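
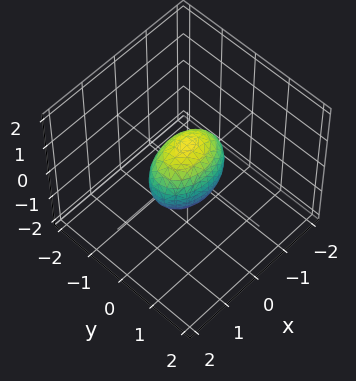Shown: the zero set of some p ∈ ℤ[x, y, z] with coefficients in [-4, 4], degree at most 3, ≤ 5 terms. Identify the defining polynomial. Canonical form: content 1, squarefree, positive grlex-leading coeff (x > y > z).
x^2 + 2*y^2 + z^2 - 1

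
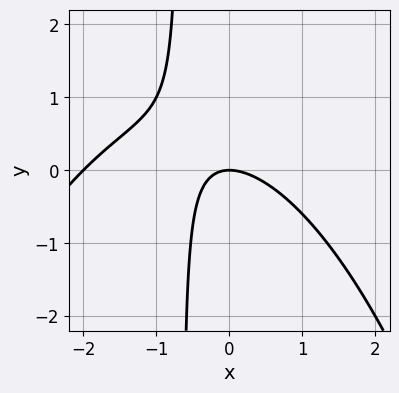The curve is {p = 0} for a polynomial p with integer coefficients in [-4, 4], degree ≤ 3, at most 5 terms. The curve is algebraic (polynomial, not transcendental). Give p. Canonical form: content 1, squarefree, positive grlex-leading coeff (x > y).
x^3 + 2*x^2 + 3*x*y + 2*y

1. The degree is 3 — a generic line meets the curve in up to 3 points.
2. Checking where it meets the axes: among the integer gridlines, it crosses the x-axis at x ∈ {-2, 0}; one y-axis crossing is at y = 0.
3. Matching integer coefficients to the picture gives p.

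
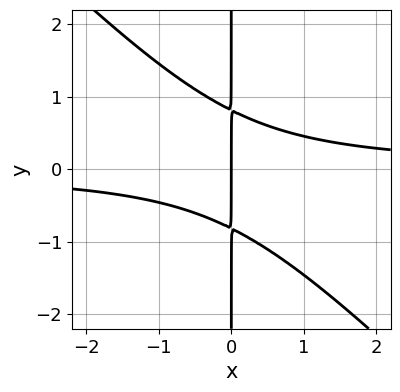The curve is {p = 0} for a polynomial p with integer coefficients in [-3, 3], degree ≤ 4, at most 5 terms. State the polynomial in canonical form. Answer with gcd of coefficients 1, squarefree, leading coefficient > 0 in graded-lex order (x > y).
3*x^2*y + 3*x*y^2 - 2*x

The degree is 3 — no degree-2 curve has this shape.
From the axis intercepts and sections: the visible y-axis segment lies entirely on the curve; it meets the x-axis at x = 0 (among the integer gridlines).
Matching integer coefficients to the picture gives p.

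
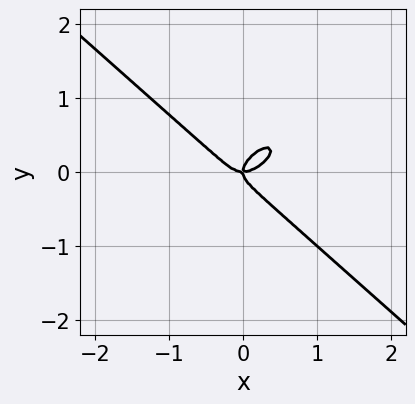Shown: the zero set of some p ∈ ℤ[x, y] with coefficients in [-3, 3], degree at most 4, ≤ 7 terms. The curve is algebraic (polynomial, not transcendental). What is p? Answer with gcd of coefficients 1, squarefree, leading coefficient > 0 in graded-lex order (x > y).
(a) Degree: a generic line meets the curve in up to 3 points, so deg p = 3.
(b) From the visible intercepts: one x-axis crossing is at x = 0; it meets the y-axis at y = 0 (among the integer gridlines).
(c) The integer polynomial consistent with all of this is the stated p.

2*x^3 - x^2*y - x*y^2 + 3*y^3 - x*y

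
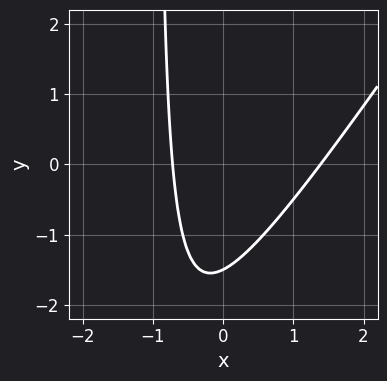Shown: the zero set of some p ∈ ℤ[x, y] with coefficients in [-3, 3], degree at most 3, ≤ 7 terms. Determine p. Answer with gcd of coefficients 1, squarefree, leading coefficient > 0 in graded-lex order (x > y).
3*x^2 - 2*x*y - 2*x - 2*y - 3

(a) Degree: no degree-1 curve has this shape, so deg p = 2.
(b) The integer polynomial consistent with all of this is the stated p.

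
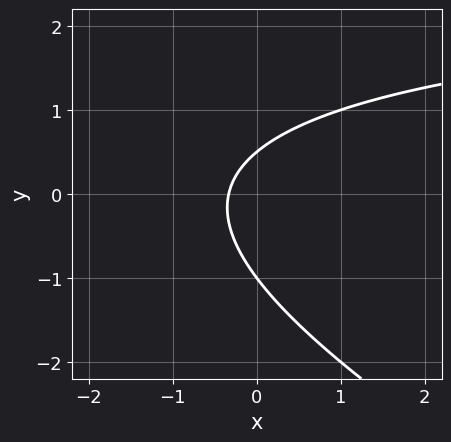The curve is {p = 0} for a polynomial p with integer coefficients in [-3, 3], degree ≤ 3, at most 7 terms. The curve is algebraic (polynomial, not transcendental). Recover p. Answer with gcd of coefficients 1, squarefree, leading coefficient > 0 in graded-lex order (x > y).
x*y + 2*y^2 - 3*x + y - 1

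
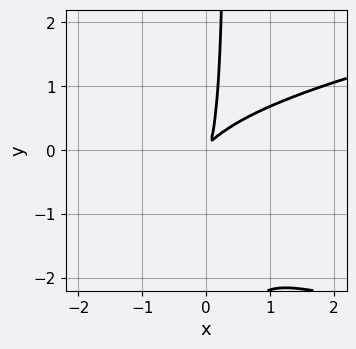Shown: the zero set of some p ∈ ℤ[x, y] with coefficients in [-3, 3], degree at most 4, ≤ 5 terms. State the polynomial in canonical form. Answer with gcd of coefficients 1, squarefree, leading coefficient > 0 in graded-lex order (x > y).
3*x*y^2 - 3*x^2 + 3*x*y - y^2

1. deg p = 3.
2. Matching integer coefficients to the picture gives p.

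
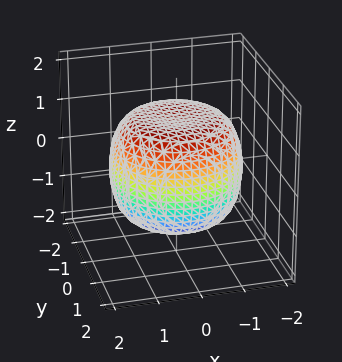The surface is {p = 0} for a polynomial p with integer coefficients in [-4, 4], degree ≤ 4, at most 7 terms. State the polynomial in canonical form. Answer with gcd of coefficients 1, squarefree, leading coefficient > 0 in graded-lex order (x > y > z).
x^4 + 2*x^2*y^2 + y^4 - x^2 - y^2 + 2*z^2 - 3

The degree is 4 — the shape is more complex than any degree-3 surface.
By symmetry, the z-axis is an axis of rotation, so x and y enter only as x² + y².
Against the integer gridlines: a circular section at z = 0 has radius between 1 and 2.
Fitting integer coefficients to these (and the overall shape) gives p.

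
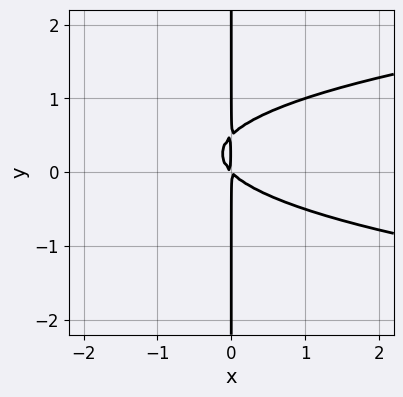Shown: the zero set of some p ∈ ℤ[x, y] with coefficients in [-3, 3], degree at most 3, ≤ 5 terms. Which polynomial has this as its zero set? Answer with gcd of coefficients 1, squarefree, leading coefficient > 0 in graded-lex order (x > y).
2*x*y^2 - x^2 - x*y

1. The degree is 3 — no degree-2 curve has this shape.
2. From the axis intercepts and sections: every point of the y-axis in the box is on the curve.
3. Matching integer coefficients to the picture gives p.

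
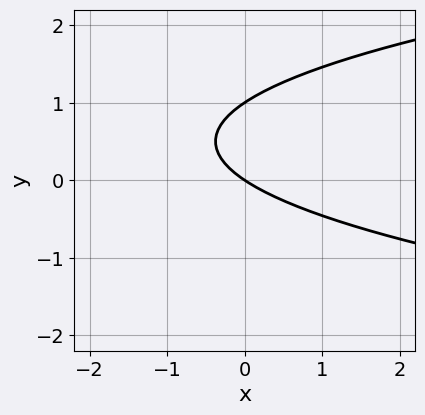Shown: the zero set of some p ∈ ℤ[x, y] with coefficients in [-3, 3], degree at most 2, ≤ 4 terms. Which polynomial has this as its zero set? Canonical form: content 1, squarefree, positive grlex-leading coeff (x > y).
3*y^2 - 2*x - 3*y

(a) The degree is 2 — no degree-1 curve has this shape.
(b) From the axis intercepts and sections: one x-axis crossing is at x = 0; among the integer gridlines, it crosses the y-axis at y ∈ {0, 1}.
(c) These observations pin down the coefficients.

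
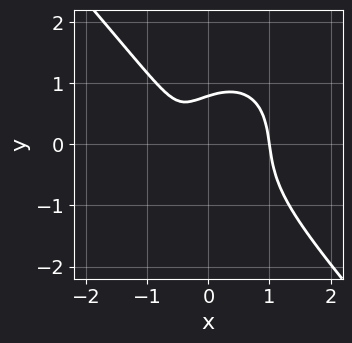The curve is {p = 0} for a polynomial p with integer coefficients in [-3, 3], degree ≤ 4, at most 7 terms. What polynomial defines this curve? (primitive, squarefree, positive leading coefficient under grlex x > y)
3*x^3 + 2*y^3 + x*y - 2*x - 1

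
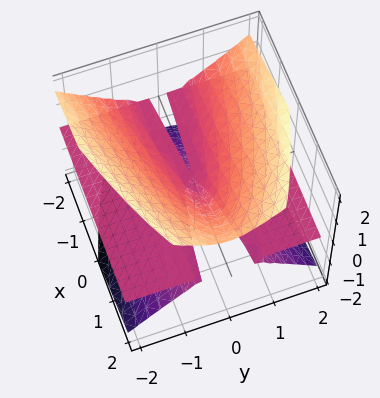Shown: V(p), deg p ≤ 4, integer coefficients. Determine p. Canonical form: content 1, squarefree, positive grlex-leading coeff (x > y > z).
2*x*z^2 + 3*y^2*z - 3*z^3

First, degree: the shape is more complex than any degree-2 surface, so deg p = 3.
Then, observable constraints: every point of the y-axis in the box is on the surface; every point of the x-axis in the box is on the surface.
Finally, these observations pin down the coefficients.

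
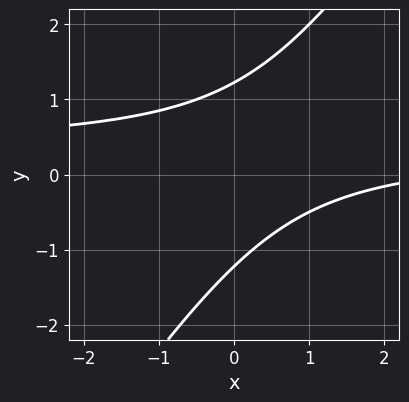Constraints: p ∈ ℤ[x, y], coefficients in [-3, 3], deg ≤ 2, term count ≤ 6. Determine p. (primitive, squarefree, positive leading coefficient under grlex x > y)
3*x*y - 2*y^2 - x + 3

1. The degree is 2 — a generic line meets the curve in up to 2 points.
2. Checking where it meets the axes: it misses every integer gridline on the x-axis.
3. These observations pin down the coefficients.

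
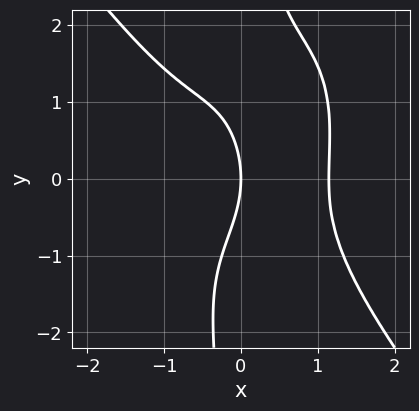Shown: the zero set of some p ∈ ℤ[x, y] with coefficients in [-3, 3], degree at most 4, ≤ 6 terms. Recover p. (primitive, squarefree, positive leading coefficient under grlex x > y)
(a) Degree: a generic line meets the curve in up to 4 points, so deg p = 4.
(b) Checking where it meets the axes: it meets the x-axis at x = 0 (among the integer gridlines); it meets the y-axis at y = 0 (among the integer gridlines).
(c) Matching integer coefficients to the picture gives p.

2*x^4 + x*y^3 - y^2 - 3*x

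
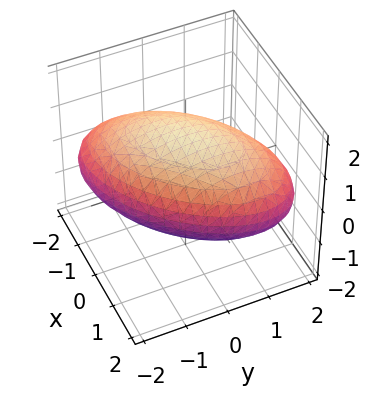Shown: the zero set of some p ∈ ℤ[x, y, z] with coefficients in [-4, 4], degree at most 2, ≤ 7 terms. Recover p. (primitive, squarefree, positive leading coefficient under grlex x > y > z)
x^2 - x*y + y^2 + 2*z^2 - 3

1. The degree is 2 — no degree-1 surface has this shape.
2. Solving for integer coefficients yields p as stated.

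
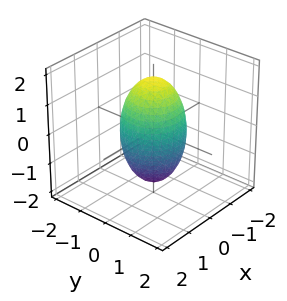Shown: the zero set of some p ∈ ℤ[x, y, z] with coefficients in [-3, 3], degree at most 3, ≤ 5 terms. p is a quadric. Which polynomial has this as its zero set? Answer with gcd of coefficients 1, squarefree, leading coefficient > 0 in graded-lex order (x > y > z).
3*x^2 + 3*y^2 + z^2 - 3

First, degree: bounded and convex; a quadric, so deg p = 2.
Next, symmetries: the z-axis is an axis of rotation, so x and y enter only as x² + y²; it's symmetric under z → −z, forcing even powers of z.
Next, against the integer gridlines: the y-axis gridline crossings are at y ∈ {-1, 1}; a circular section at z = 0 has radius exactly 1; the x-axis gridline crossings are at x ∈ {-1, 1}.
Finally, these observations pin down the coefficients.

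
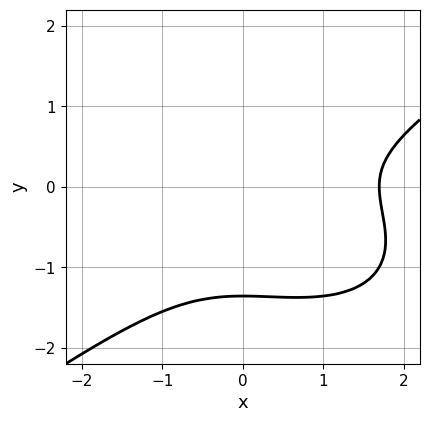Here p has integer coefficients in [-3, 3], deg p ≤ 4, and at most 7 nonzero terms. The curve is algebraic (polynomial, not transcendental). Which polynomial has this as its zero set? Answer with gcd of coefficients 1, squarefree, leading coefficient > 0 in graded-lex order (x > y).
x^3 - 3*y^3 - x^2 - 3*y^2 - 2

1. deg p = 3. No degree-2 curve has this shape.
2. Solving for integer coefficients yields p as stated.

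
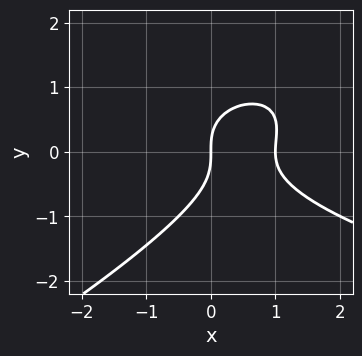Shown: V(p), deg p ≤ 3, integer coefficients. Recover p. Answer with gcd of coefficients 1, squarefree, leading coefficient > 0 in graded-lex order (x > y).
The degree is 3 — a generic line meets the curve in up to 3 points.
Checking where it meets the axes: it crosses the y-axis at the gridline y = 0; the x-axis gridline crossings are at x ∈ {0, 1}.
Putting this together gives p.

x*y^2 - 2*y^3 - 2*x^2 + 2*x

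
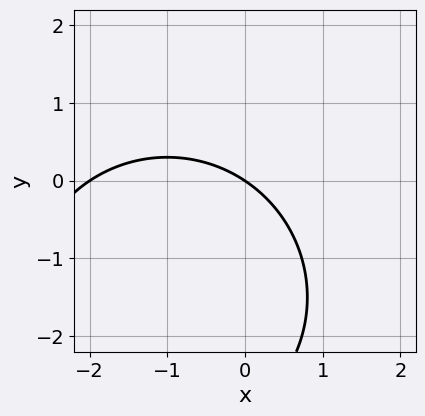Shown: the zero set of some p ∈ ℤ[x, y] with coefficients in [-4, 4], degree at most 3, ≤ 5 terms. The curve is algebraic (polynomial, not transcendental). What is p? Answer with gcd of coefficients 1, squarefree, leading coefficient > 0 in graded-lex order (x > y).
x^2 + y^2 + 2*x + 3*y

deg p = 2. The shape is more complex than any degree-1 curve.
From the axis intercepts and sections: the x-axis gridline crossings are at x ∈ {-2, 0}; it crosses the y-axis at the gridline y = 0.
These observations pin down the coefficients.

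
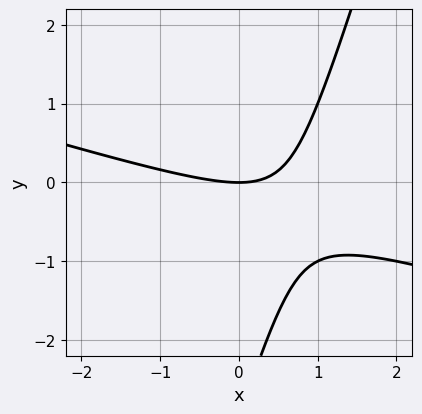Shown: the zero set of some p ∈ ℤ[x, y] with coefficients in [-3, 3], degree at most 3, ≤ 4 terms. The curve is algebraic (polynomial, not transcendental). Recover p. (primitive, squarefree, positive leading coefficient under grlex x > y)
x^2 + 3*x*y - y^2 - 3*y

(a) The degree is 2 — a generic line meets the curve in up to 2 points.
(b) Checking where it meets the axes: it meets the x-axis at x = 0 (among the integer gridlines); it meets the y-axis at y = 0 (among the integer gridlines).
(c) Fitting integer coefficients to these (and the overall shape) gives p.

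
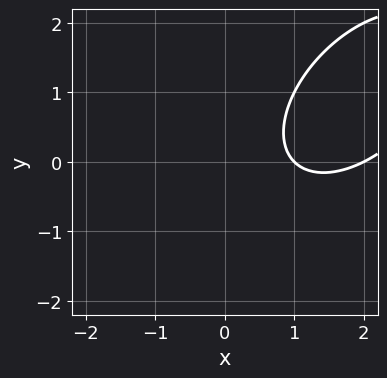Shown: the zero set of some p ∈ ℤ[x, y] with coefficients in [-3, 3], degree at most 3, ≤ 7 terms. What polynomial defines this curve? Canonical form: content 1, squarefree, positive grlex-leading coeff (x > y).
(a) The degree is 2 — a generic line meets the curve in up to 2 points.
(b) Reading off the gridlines: the curve avoids every integer y-axis point in the box; the x-axis gridline crossings are at x ∈ {1, 2}.
(c) Putting this together gives p.

x^2 - x*y + y^2 - 3*x + 2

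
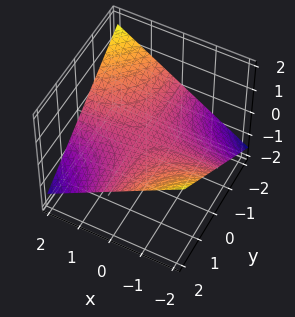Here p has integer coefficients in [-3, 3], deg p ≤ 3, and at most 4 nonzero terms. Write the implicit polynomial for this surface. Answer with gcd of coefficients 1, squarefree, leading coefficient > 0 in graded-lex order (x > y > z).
1. Degree: a hyperbolic paraboloid; a quadric, so deg p = 2.
2. From the visible intercepts: every point of the x-axis in the box is on the surface; it meets the z-axis at z = 0 (among the integer gridlines).
3. Matching integer coefficients to the picture gives p. Check: (0, 1, 0) on the y-axis lies on the surface, and p(0, 1, 0) = 0. ✓

x*y + 3*z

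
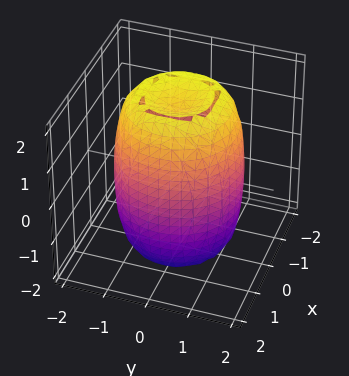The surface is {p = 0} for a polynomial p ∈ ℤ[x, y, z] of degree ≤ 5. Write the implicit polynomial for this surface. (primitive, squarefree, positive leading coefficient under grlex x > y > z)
(a) Degree: a generic line meets the surface in up to 4 points, so deg p = 4.
(b) Symmetries: every cross-section ⟂ z is a circle, so x, y appear only via x² + y².
(c) Checking where it meets the axes: a circular section at z = 2 has radius between 0 and 1.
(d) Matching integer coefficients to the picture gives p.

2*x^4 + 4*x^2*y^2 + 2*y^4 - 3*x^2 - 3*y^2 + z^2 - 3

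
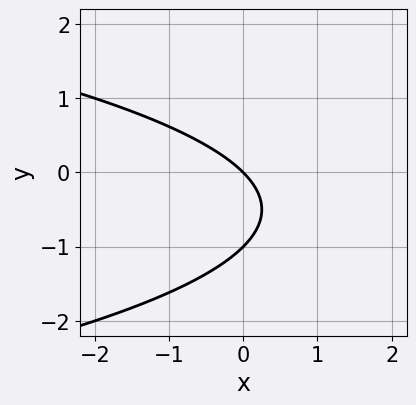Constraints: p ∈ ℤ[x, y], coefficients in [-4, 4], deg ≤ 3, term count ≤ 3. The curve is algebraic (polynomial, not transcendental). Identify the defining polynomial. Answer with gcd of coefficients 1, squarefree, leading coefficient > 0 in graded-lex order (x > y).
y^2 + x + y

1. The degree is 2 — no degree-1 curve has this shape.
2. Reading off the gridlines: the y-axis gridline crossings are at y ∈ {-1, 0}; it meets the x-axis at x = 0 (among the integer gridlines).
3. The integer polynomial consistent with all of this is the stated p.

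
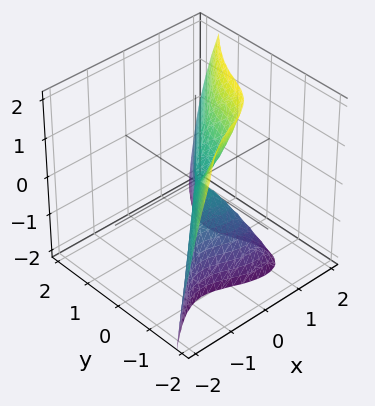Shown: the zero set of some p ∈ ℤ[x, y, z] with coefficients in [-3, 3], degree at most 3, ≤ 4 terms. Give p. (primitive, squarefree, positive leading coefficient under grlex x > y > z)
First, deg p = 3. No degree-2 surface has this shape.
Then, from the visible intercepts: it crosses the z-axis at the gridline z = 0; it meets the y-axis at y = 0 (among the integer gridlines).
Finally, putting this together gives p.

3*x^3 - 2*x*y*z - 3*y^3 - z^2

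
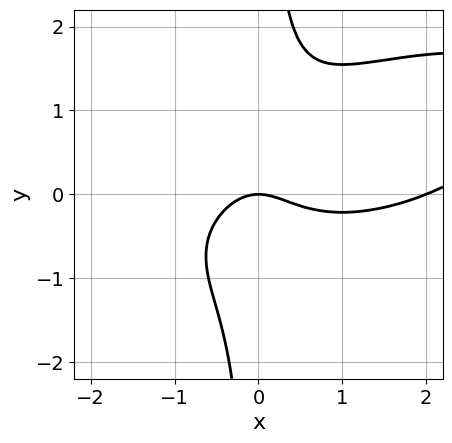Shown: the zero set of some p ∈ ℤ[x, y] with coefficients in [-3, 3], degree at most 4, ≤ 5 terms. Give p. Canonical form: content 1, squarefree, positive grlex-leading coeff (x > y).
x^3 - 2*x^2*y + 3*x*y^2 - 2*x^2 - 2*y

(a) Degree: a generic line meets the curve in up to 3 points, so deg p = 3.
(b) From the axis intercepts and sections: it meets the y-axis at y = 0 (among the integer gridlines); among the integer gridlines, it crosses the x-axis at x ∈ {0, 2}.
(c) Together with the visible shape, these determine p as stated.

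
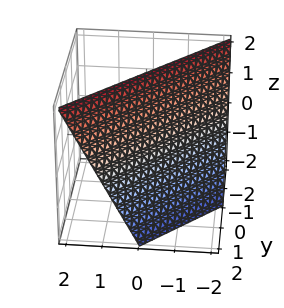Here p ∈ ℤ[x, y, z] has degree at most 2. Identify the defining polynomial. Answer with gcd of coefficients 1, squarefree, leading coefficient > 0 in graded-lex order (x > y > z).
2*x - 2*y - z + 2

(a) deg p = 1.
(b) From the axis intercepts and sections: it meets the x-axis at x = -1 (among the integer gridlines); it crosses the z-axis at the gridline z = 2.
(c) The integer polynomial consistent with all of this is the stated p.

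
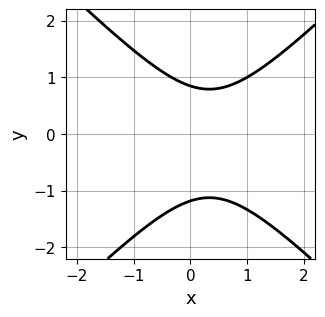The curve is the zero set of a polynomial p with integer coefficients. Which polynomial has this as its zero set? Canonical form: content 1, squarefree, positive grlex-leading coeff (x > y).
Degree: a generic line meets the curve in up to 2 points, so deg p = 2.
From the visible intercepts: no x-intercept at any integer in the box.
These observations pin down the coefficients.

3*x^2 - 3*y^2 - 2*x - y + 3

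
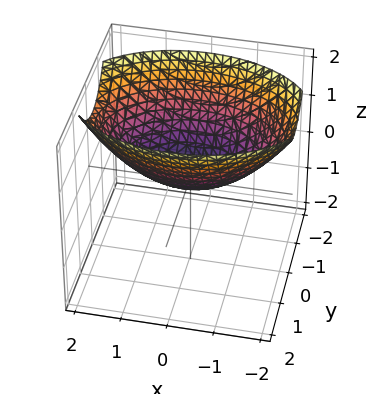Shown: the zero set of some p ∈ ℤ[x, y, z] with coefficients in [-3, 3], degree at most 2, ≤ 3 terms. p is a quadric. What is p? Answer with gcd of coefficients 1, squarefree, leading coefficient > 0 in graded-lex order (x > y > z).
First, degree: a paraboloid; a quadric, so deg p = 2.
Then, symmetries: mirror symmetry y ↦ −y ⇒ only even powers of y; the x ↦ −x reflection is a symmetry, so x appears only in even powers.
Then, observable constraints: it crosses the x-axis at the gridline x = 0; one z-axis crossing is at z = 0; one y-axis crossing is at y = 0.
Finally, solving for integer coefficients yields p as stated.

x^2 + 2*y^2 - 3*z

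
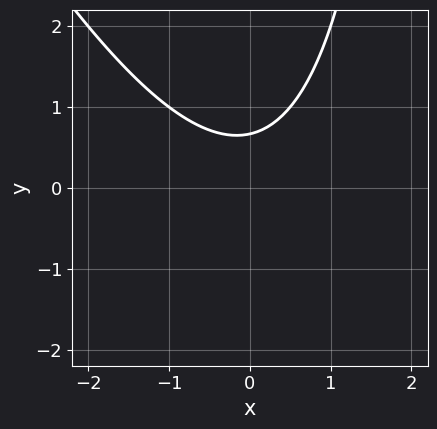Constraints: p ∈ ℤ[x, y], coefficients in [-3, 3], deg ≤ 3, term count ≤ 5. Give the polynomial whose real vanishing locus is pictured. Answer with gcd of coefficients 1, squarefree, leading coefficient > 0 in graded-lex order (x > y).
(a) The degree is 2 — no degree-1 curve has this shape.
(b) From the visible intercepts: it misses every integer gridline on the x-axis.
(c) Fitting integer coefficients to these (and the overall shape) gives p.

2*x^2 + x*y - 3*y + 2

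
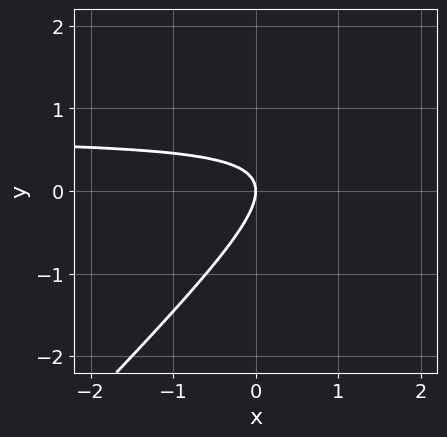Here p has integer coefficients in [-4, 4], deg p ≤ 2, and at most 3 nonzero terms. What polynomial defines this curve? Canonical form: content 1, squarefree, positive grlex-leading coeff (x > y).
3*x*y - 3*y^2 - 2*x

First, degree: no degree-1 curve has this shape, so deg p = 2.
Next, against the integer gridlines: one y-axis crossing is at y = 0; one x-axis crossing is at x = 0.
Finally, putting this together gives p.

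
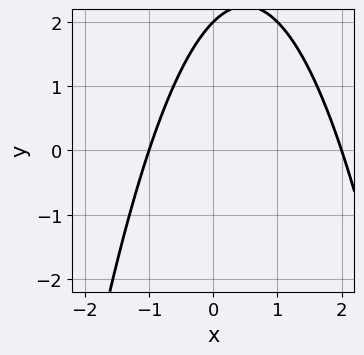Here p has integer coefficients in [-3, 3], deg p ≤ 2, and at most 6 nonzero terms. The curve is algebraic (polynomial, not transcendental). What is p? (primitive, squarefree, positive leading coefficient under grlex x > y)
x^2 - x + y - 2

First, the degree is 2 — no degree-1 curve has this shape.
Next, observable constraints: the x-axis gridline crossings are at x ∈ {-1, 2}; one y-axis crossing is at y = 2.
Finally, fitting integer coefficients to these (and the overall shape) gives p.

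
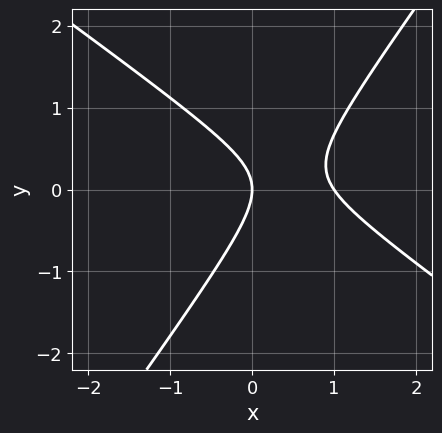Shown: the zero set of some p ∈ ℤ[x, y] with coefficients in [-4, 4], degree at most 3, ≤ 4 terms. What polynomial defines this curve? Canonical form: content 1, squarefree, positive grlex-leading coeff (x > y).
3*x^2 + 2*x*y - 3*y^2 - 3*x

1. Degree: a generic line meets the curve in up to 2 points, so deg p = 2.
2. From the axis intercepts and sections: the x-axis gridline crossings are at x ∈ {0, 1}; it crosses the y-axis at the gridline y = 0.
3. These observations pin down the coefficients.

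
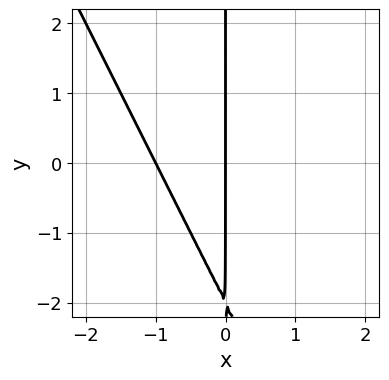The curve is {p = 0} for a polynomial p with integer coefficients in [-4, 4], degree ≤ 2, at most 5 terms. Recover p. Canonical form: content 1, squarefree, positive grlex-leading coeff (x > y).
First, degree: the shape is more complex than any degree-1 curve, so deg p = 2.
Then, observable constraints: the visible y-axis segment lies entirely on the curve; among the integer gridlines, it crosses the x-axis at x ∈ {-1, 0}.
Finally, matching integer coefficients to the picture gives p.

2*x^2 + x*y + 2*x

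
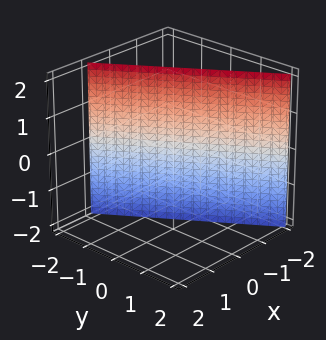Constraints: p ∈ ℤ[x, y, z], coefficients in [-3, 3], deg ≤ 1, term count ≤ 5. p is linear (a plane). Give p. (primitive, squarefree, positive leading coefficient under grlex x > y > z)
3*x + 2*y + 2

1. deg p = 1. The surface is flat (a plane).
2. From the visible intercepts: the surface avoids every integer z-axis point in the box; it meets the y-axis at y = -1 (among the integer gridlines).
3. Putting this together gives p.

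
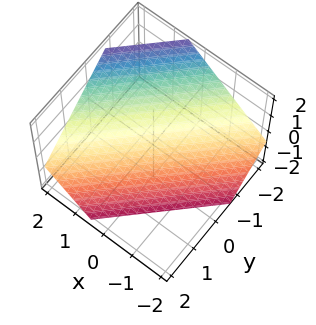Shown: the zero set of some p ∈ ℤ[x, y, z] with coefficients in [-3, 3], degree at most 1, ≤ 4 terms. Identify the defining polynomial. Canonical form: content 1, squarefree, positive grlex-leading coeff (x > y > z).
(a) The degree is 1 — the surface is flat (a plane).
(b) The integer polynomial consistent with all of this is the stated p.

3*x - 3*y - 3*z - 2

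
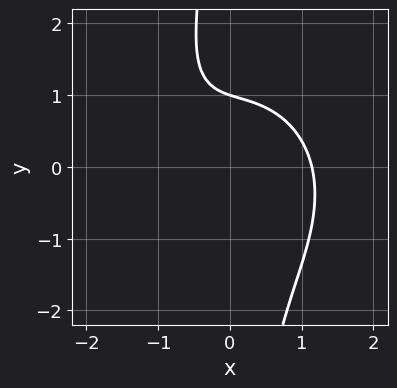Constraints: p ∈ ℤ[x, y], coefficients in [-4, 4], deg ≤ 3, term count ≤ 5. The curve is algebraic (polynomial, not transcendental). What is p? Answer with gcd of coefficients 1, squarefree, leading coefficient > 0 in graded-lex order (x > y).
First, degree: no degree-2 curve has this shape, so deg p = 3.
Next, from the axis intercepts and sections: it crosses the y-axis at the gridline y = 1.
Finally, assembling these constraints gives the stated polynomial.

2*x^3 + 2*x*y^2 - x*y + 3*y - 3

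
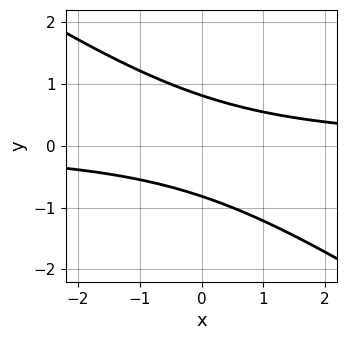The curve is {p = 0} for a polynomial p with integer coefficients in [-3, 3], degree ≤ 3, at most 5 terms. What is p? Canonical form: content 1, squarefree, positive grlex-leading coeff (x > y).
deg p = 2. The shape is more complex than any degree-1 curve.
Reading off the gridlines: the curve avoids every integer x-axis point in the box.
These observations pin down the coefficients.

2*x*y + 3*y^2 - 2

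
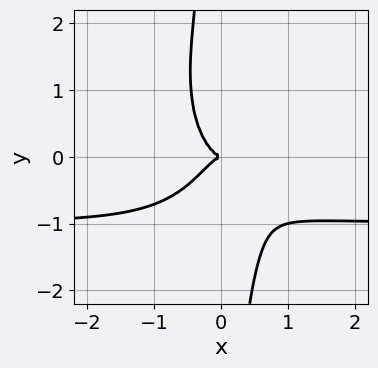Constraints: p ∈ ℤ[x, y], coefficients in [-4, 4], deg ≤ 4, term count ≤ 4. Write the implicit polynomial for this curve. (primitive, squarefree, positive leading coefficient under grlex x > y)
3*x^3*y + x*y^3 + 3*x^3 + y^2

The degree is 4 — a generic line meets the curve in up to 4 points.
From the axis intercepts and sections: it crosses the y-axis at the gridline y = 0; one x-axis crossing is at x = 0.
Fitting integer coefficients to these (and the overall shape) gives p.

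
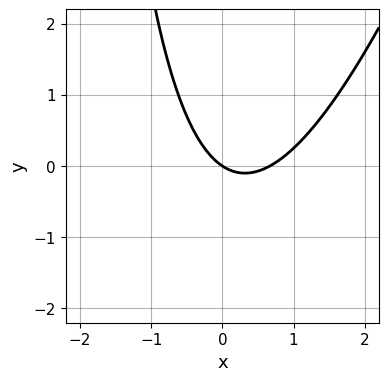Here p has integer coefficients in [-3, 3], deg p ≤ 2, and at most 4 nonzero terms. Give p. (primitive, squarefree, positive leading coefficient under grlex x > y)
(a) Degree: the shape is more complex than any degree-1 curve, so deg p = 2.
(b) Reading off the gridlines: it meets the y-axis at y = 0 (among the integer gridlines); one x-axis crossing is at x = 0.
(c) Matching integer coefficients to the picture gives p.

3*x^2 - x*y - 2*x - 3*y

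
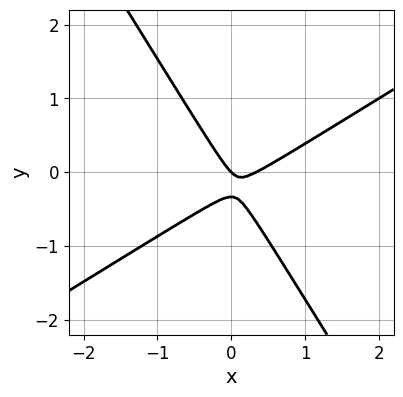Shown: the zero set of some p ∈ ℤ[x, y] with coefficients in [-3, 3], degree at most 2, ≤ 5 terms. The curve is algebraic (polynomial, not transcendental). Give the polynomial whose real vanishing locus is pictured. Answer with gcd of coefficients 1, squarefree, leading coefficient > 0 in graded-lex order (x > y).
3*x^2 - 3*x*y - 3*y^2 - x - y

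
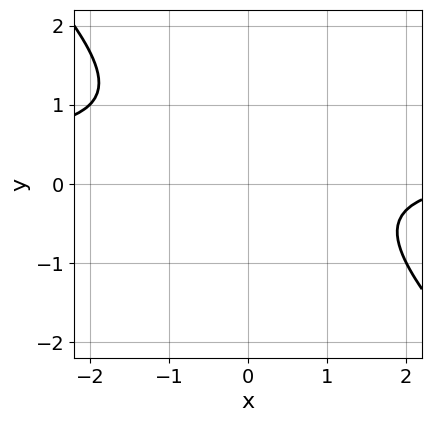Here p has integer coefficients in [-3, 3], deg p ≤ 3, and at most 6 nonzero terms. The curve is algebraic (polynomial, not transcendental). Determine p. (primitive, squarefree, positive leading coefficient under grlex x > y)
3*x*y + 3*y^2 - x - 2*y + 3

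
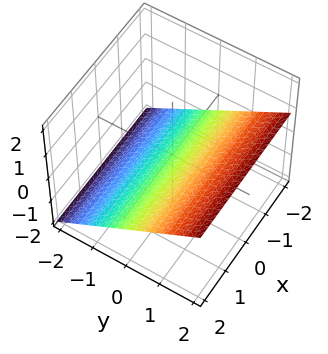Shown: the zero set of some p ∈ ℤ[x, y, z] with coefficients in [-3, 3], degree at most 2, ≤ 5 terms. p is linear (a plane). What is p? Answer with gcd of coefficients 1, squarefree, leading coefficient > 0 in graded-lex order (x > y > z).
Degree: the surface is flat (a plane), so deg p = 1.
From the visible intercepts: the surface avoids every integer x-axis point in the box; it meets the y-axis at y = 1 (among the integer gridlines).
The integer polynomial consistent with all of this is the stated p.

2*y - 3*z - 2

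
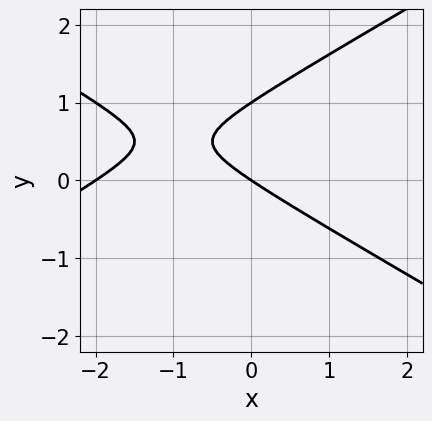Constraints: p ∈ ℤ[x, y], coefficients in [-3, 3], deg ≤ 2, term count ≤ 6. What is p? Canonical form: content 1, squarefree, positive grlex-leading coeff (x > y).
x^2 - 3*y^2 + 2*x + 3*y

(a) deg p = 2. A generic line meets the curve in up to 2 points.
(b) From the axis intercepts and sections: the y-axis gridline crossings are at y ∈ {0, 1}; the x-axis gridline crossings are at x ∈ {-2, 0}.
(c) Matching integer coefficients to the picture gives p.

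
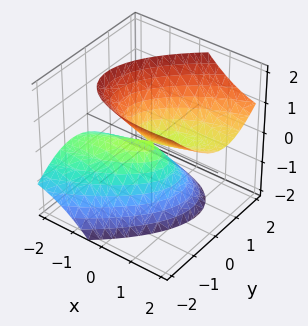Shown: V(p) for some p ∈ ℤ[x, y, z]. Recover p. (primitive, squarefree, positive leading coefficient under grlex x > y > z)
The degree is 2 — a generic line meets the surface in up to 2 points.
Reading off the gridlines: it crosses the z-axis at the gridline z = 0; one x-axis crossing is at x = 0; one y-axis crossing is at y = 0.
Fitting integer coefficients to these (and the overall shape) gives p.

x^2 - 2*x*y - 3*x*z + 3*y^2 - 2*z^2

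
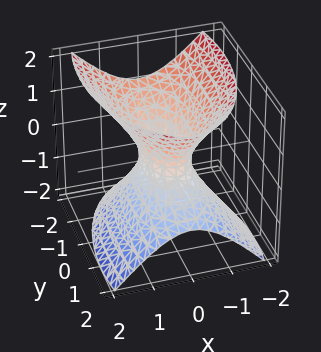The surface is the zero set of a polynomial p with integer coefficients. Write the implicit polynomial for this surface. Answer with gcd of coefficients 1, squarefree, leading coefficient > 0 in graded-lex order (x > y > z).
3*x^2 + y^2 + y*z - 2*z^2 - 1

(a) The degree is 2 — no degree-1 surface has this shape.
(b) From the axis intercepts and sections: no z-intercept at any integer in the box; among the integer gridlines, it crosses the y-axis at y ∈ {-1, 1}.
(c) Assembling these constraints gives the stated polynomial.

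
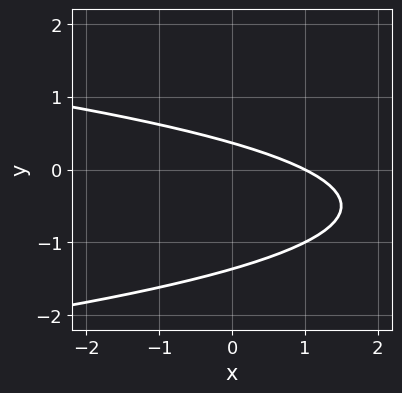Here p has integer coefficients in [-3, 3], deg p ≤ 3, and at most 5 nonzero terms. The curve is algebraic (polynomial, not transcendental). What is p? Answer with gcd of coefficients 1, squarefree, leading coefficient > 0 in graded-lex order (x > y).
2*y^2 + x + 2*y - 1

(a) Degree: the shape is more complex than any degree-1 curve, so deg p = 2.
(b) Against the integer gridlines: it meets the x-axis at x = 1 (among the integer gridlines).
(c) The integer polynomial consistent with all of this is the stated p.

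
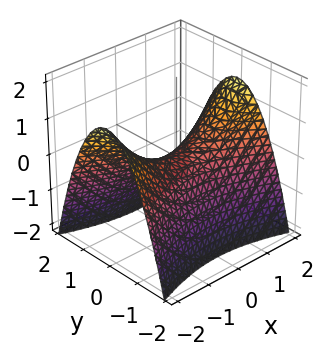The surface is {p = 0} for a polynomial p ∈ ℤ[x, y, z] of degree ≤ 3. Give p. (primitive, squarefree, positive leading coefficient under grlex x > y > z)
deg p = 2. A saddle surface; a quadric.
Symmetries: it's symmetric under y → −y, forcing even powers of y; the x ↦ −x reflection is a symmetry, so x appears only in even powers.
Against the integer gridlines: it meets the x-axis at x = 0 (among the integer gridlines); it crosses the y-axis at the gridline y = 0; one z-axis crossing is at z = 0.
Assembling these constraints gives the stated polynomial.

x^2 - 3*y^2 - 3*z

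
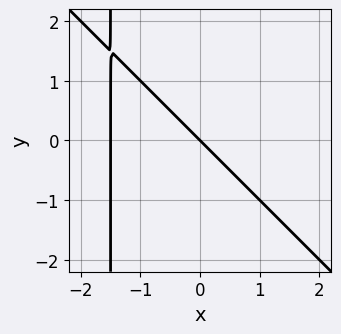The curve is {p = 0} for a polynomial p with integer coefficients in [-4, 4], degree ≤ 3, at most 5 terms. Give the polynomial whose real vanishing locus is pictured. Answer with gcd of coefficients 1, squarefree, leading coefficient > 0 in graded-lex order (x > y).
First, deg p = 2. The shape is more complex than any degree-1 curve.
Then, reading off the gridlines: it crosses the x-axis at the gridline x = 0; it crosses the y-axis at the gridline y = 0.
Finally, putting this together gives p.

2*x^2 + 2*x*y + 3*x + 3*y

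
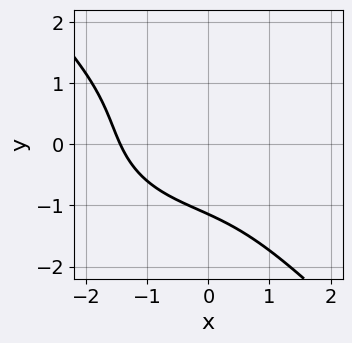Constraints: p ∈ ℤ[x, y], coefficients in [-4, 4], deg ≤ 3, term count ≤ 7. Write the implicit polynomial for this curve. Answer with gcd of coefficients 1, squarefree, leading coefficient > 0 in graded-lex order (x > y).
x^3 + x*y^2 + 2*y^3 - 2*x*y + 3

The degree is 3 — no degree-2 curve has this shape.
Solving for integer coefficients yields p as stated.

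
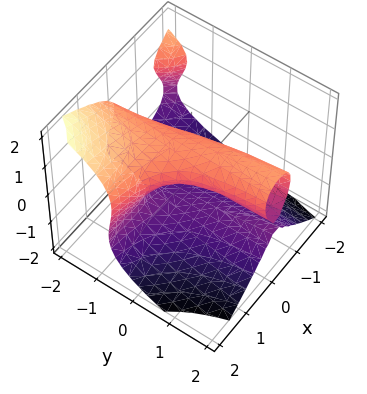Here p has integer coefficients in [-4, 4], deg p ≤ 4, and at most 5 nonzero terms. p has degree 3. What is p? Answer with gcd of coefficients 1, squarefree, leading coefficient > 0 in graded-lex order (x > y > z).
x^2*y + z^3 + x^2 + x*y - z

First, degree: no degree-2 surface has this shape, so deg p = 3.
Next, checking where it meets the axes: the visible y-axis segment lies entirely on the surface; the z-axis gridline crossings are at z ∈ {-1, 0, 1}; one x-axis crossing is at x = 0.
Finally, these observations pin down the coefficients.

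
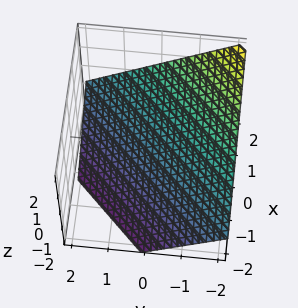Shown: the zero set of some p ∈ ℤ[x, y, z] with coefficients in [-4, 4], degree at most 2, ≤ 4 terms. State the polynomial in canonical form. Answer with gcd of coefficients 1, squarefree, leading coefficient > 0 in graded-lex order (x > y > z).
2*x - 2*y - 3*z - 2

(a) The degree is 1 — every cross-section is a straight line — this is a plane.
(b) From the visible intercepts: it meets the x-axis at x = 1 (among the integer gridlines); it crosses the y-axis at the gridline y = -1.
(c) Solving for integer coefficients yields p as stated.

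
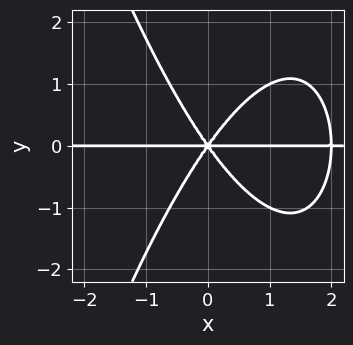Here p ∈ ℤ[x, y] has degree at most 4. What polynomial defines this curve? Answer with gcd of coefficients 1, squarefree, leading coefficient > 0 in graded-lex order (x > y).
First, degree: no degree-3 curve has this shape, so deg p = 4.
Then, from the axis intercepts and sections: it crosses the y-axis at the gridline y = 0; the visible x-axis segment lies entirely on the curve.
Finally, the integer polynomial consistent with all of this is the stated p.

x^3*y - 2*x^2*y + y^3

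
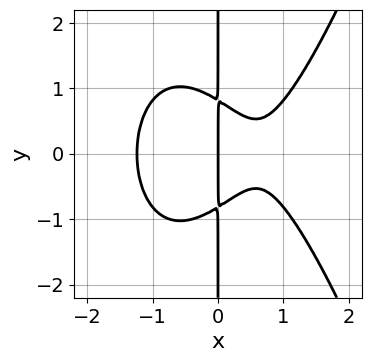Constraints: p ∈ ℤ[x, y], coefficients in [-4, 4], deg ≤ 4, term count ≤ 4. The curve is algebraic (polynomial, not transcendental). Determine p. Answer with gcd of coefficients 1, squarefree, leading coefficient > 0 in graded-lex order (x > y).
3*x^4 - 3*x*y^2 - 3*x^2 + 2*x

The degree is 4 — no degree-3 curve has this shape.
Symmetries: the y ↦ −y reflection is a symmetry, so y appears only in even powers.
Checking where it meets the axes: one x-axis crossing is at x = 0; every point of the y-axis in the box is on the curve.
The integer polynomial consistent with all of this is the stated p.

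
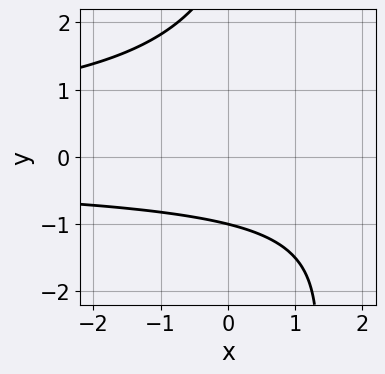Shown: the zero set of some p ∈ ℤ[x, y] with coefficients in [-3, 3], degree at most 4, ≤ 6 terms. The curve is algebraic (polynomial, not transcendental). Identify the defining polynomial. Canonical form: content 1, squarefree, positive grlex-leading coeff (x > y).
x*y^2 - y^2 + 2*y + 3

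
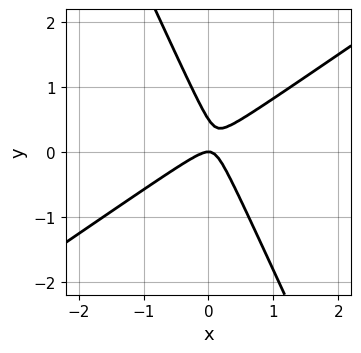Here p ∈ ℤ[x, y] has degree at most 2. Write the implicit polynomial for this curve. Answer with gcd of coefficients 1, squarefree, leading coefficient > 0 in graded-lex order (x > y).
3*x^2 - 3*x*y - 2*y^2 + y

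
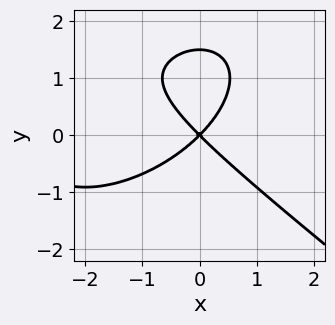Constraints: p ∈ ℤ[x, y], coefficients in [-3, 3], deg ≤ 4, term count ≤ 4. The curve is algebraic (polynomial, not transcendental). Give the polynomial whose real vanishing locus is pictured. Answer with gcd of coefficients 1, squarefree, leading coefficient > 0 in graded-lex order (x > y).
x^3 + 2*y^3 + 3*x^2 - 3*y^2

First, deg p = 3. A generic line meets the curve in up to 3 points.
Then, against the integer gridlines: one x-axis crossing is at x = 0; it meets the y-axis at y = 0 (among the integer gridlines).
Finally, these observations pin down the coefficients.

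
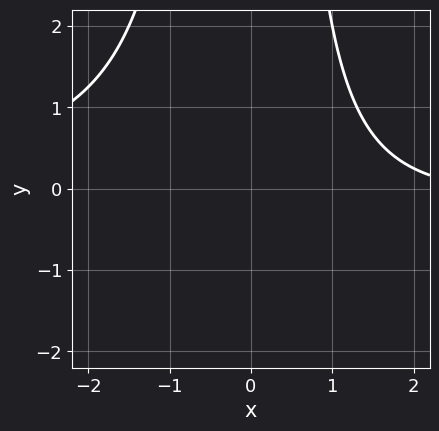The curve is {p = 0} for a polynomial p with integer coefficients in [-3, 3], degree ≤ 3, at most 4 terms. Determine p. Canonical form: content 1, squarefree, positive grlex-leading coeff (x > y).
First, deg p = 3. The shape is more complex than any degree-2 curve.
Next, checking where it meets the axes: no x-intercept at any integer in the box; it misses every integer gridline on the y-axis.
Finally, solving for integer coefficients yields p as stated.

x^2*y + x - 3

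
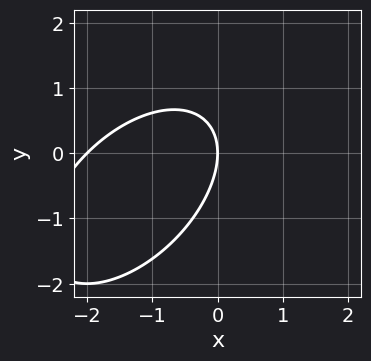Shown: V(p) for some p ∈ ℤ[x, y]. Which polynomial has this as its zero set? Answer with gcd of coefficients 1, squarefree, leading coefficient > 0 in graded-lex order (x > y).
x^2 - x*y + y^2 + 2*x

First, the degree is 2 — the shape is more complex than any degree-1 curve.
Next, from the visible intercepts: among the integer gridlines, it crosses the x-axis at x ∈ {-2, 0}; one y-axis crossing is at y = 0.
Finally, the integer polynomial consistent with all of this is the stated p.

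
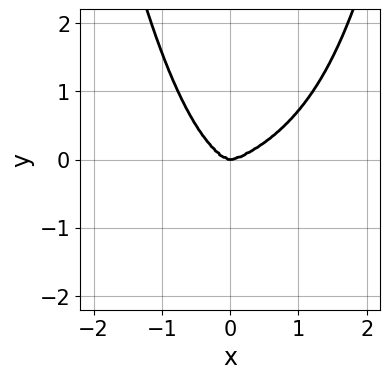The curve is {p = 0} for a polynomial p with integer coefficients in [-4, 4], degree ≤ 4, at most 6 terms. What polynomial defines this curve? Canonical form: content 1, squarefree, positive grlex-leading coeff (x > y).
deg p = 4. The shape is more complex than any degree-3 curve.
Reading off the gridlines: it meets the y-axis at y = 0 (among the integer gridlines); it crosses the x-axis at the gridline x = 0.
Assembling these constraints gives the stated polynomial.

x^4 - 2*x^3*y + 3*x^2*y^2 - 3*y^3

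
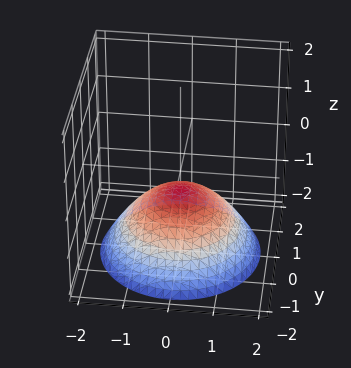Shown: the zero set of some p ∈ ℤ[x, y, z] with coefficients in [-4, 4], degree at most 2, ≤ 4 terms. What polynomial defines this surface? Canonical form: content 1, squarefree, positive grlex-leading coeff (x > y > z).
x^2 + y^2 + 2*z + 1

(a) Degree: the shape is more complex than any degree-1 surface, so deg p = 2.
(b) Symmetry: the surface is invariant under rotation about z: p = q(x² + y², z).
(c) Against the integer gridlines: it misses every integer gridline on the x-axis; a circular section at z = -2 has radius between 1 and 2; the surface avoids every integer y-axis point in the box.
(d) Together with the visible shape, these determine p as stated.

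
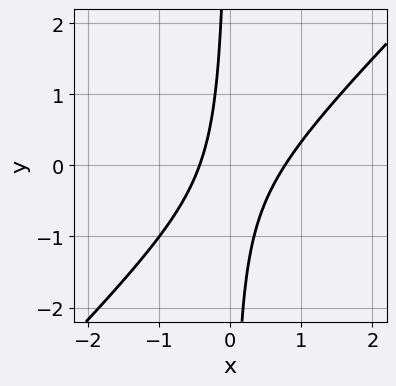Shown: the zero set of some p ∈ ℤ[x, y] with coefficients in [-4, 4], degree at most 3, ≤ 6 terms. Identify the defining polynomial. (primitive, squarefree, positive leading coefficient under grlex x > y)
3*x^2 - 3*x*y - x - 1

First, the degree is 2 — the shape is more complex than any degree-1 curve.
Next, observable constraints: the curve avoids every integer y-axis point in the box.
Finally, solving for integer coefficients yields p as stated.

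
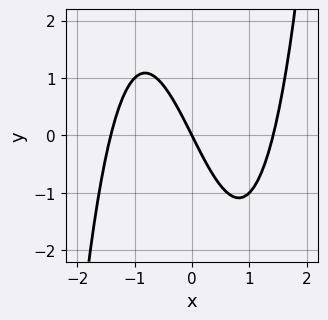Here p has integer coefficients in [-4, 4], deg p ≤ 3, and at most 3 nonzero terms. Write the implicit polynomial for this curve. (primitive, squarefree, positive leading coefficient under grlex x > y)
x^3 - 2*x - y

(a) Degree: the shape is more complex than any degree-2 curve, so deg p = 3.
(b) From the visible intercepts: one y-axis crossing is at y = 0; it crosses the x-axis at the gridline x = 0.
(c) These observations pin down the coefficients.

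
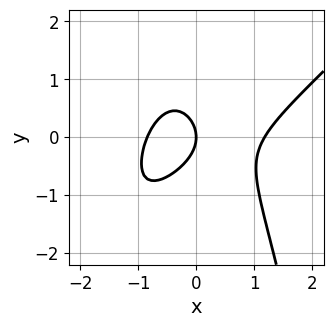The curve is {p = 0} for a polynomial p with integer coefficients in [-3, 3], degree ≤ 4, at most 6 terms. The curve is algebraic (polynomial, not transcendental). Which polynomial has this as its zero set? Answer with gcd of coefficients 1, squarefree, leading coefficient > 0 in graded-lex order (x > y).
3*x^3 - 3*x^2*y - x^2 - 3*y^2 - 3*x

1. The degree is 3 — the shape is more complex than any degree-2 curve.
2. From the visible intercepts: it meets the x-axis at x = 0 (among the integer gridlines); it meets the y-axis at y = 0 (among the integer gridlines).
3. These observations pin down the coefficients.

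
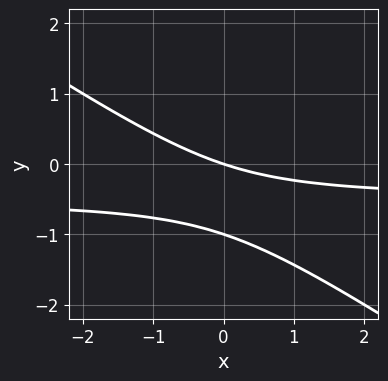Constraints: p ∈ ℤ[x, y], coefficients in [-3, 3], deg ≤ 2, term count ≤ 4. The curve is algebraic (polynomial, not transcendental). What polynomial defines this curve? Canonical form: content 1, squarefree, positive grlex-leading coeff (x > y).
deg p = 2. No degree-1 curve has this shape.
From the visible intercepts: it meets the x-axis at x = 0 (among the integer gridlines); among the integer gridlines, it crosses the y-axis at y ∈ {-1, 0}.
Putting this together gives p.

2*x*y + 3*y^2 + x + 3*y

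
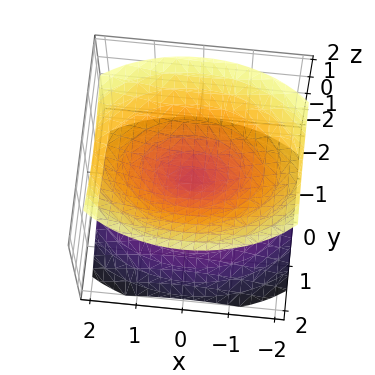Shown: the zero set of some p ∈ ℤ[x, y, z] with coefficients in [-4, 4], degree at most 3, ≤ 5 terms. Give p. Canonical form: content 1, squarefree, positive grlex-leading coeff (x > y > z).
x^2 + 2*y^2 - 2*z^2

(a) There are 2 components.
(b) Degree: two nappes meeting at a single point; a quadric, so deg p = 2.
(c) Symmetries: mirror symmetry x ↦ −x ⇒ only even powers of x; the z ↦ −z reflection is a symmetry, so z appears only in even powers; the y ↦ −y reflection is a symmetry, so y appears only in even powers.
(d) Checking where it meets the axes: it crosses the x-axis at the gridline x = 0; one z-axis crossing is at z = 0; one y-axis crossing is at y = 0.
(e) These observations pin down the coefficients.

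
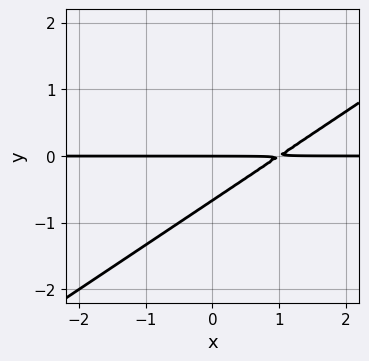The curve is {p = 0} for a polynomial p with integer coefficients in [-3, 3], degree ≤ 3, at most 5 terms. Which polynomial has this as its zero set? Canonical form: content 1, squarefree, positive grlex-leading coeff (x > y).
2*x*y - 3*y^2 - 2*y

1. Degree: a generic line meets the curve in up to 2 points, so deg p = 2.
2. Observable constraints: the visible x-axis segment lies entirely on the curve; it meets the y-axis at y = 0 (among the integer gridlines).
3. Matching integer coefficients to the picture gives p.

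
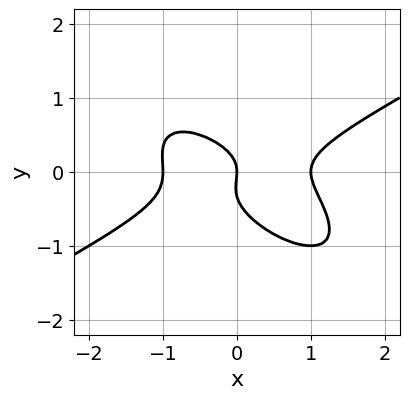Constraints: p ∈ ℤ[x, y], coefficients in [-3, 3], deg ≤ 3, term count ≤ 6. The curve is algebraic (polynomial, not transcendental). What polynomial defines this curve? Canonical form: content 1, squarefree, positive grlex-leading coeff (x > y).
x^3 - 2*x*y^2 - 3*y^3 - y^2 - x

Degree: the shape is more complex than any degree-2 curve, so deg p = 3.
From the visible intercepts: it meets the y-axis at y = 0 (among the integer gridlines); the x-axis gridline crossings are at x ∈ {-1, 0, 1}.
Assembling these constraints gives the stated polynomial.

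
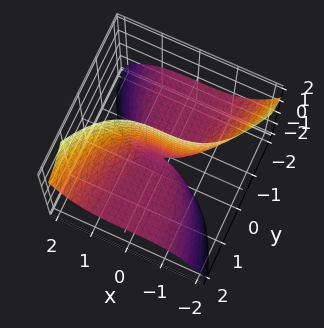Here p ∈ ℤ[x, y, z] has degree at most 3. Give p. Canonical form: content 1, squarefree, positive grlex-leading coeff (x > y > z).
The degree is 3 — the shape is more complex than any degree-2 surface.
From the visible intercepts: the visible z-axis segment lies entirely on the surface; one x-axis crossing is at x = 0.
Matching integer coefficients to the picture gives p.

x^3 - 3*y*z - y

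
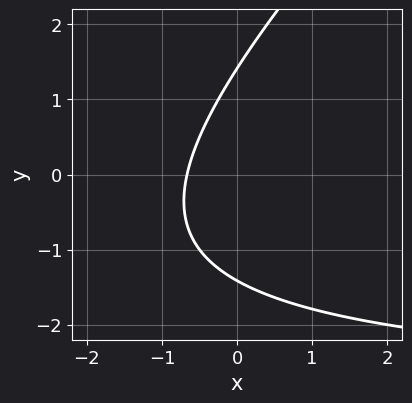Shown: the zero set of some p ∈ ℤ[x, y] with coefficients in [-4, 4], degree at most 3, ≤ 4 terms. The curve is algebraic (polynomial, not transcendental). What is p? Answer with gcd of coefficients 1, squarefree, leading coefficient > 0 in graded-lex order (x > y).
x*y - y^2 + 3*x + 2

(a) deg p = 2. The shape is more complex than any degree-1 curve.
(b) Solving for integer coefficients yields p as stated.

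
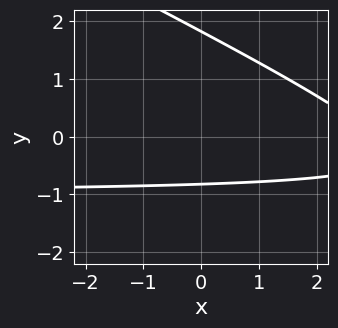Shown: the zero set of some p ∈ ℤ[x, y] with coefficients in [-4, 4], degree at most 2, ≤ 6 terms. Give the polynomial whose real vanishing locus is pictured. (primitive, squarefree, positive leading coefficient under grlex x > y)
(a) Degree: the shape is more complex than any degree-1 curve, so deg p = 2.
(b) Checking where it meets the axes: no x-intercept at any integer in the box.
(c) The integer polynomial consistent with all of this is the stated p.

x*y + 2*y^2 + x - 2*y - 3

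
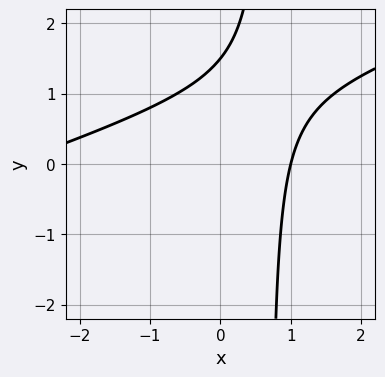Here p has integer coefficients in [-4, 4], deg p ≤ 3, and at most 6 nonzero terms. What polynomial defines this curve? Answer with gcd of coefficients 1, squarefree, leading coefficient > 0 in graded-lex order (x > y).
(a) deg p = 2. No degree-1 curve has this shape.
(b) From the axis intercepts and sections: one x-axis crossing is at x = 1.
(c) Together with the visible shape, these determine p as stated.

x^2 - 3*x*y + 2*x + 2*y - 3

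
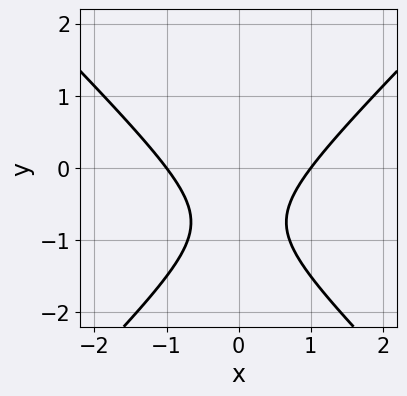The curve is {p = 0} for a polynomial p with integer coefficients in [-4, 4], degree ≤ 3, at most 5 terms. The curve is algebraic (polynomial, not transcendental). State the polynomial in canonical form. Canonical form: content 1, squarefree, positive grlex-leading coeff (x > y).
2*x^2 - 2*y^2 - 3*y - 2

First, degree: the shape is more complex than any degree-1 curve, so deg p = 2.
Next, symmetries: it's symmetric under x → −x, forcing even powers of x.
Then, observable constraints: the x-axis gridline crossings are at x ∈ {-1, 1}; it misses every integer gridline on the y-axis.
Finally, solving for integer coefficients yields p as stated.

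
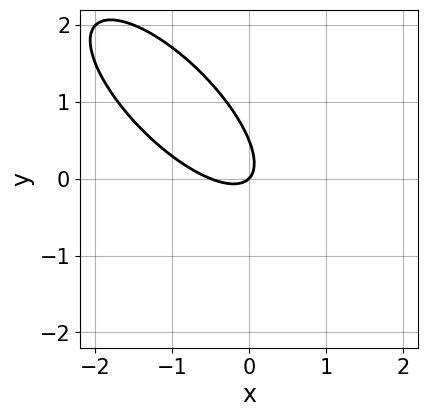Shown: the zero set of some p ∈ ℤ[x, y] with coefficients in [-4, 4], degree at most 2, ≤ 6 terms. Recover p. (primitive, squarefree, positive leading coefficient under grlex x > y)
2*x^2 + 3*x*y + 2*y^2 + x - y

deg p = 2.
From the axis intercepts and sections: one y-axis crossing is at y = 0; one x-axis crossing is at x = 0.
Fitting integer coefficients to these (and the overall shape) gives p.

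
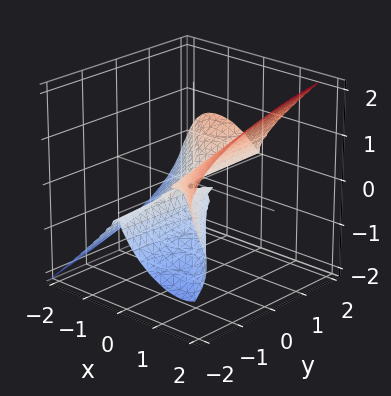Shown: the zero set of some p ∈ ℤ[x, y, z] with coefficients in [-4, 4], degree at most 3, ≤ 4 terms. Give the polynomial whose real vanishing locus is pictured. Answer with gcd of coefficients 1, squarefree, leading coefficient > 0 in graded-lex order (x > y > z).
2*x^3 + 2*x^2*y - 3*z^3 + 2*x*z

First, degree: no degree-2 surface has this shape, so deg p = 3.
Next, checking where it meets the axes: the visible y-axis segment lies entirely on the surface; it crosses the x-axis at the gridline x = 0; it meets the z-axis at z = 0 (among the integer gridlines).
Finally, matching integer coefficients to the picture gives p.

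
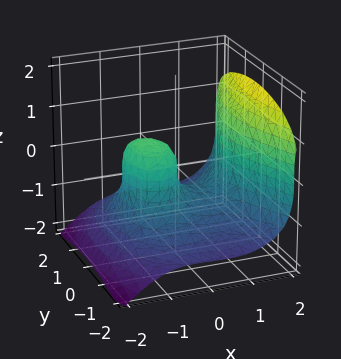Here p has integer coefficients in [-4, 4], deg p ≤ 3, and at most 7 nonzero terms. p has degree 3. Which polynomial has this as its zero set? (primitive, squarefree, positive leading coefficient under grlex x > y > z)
Degree: no degree-2 surface has this shape, so deg p = 3.
From the axis intercepts and sections: it crosses the y-axis at the gridline y = 0; it crosses the z-axis at the gridline z = 0; it meets the x-axis at x = 0 (among the integer gridlines).
The integer polynomial consistent with all of this is the stated p.

2*x^3 + x*z^2 - 3*z^3 - 2*y^2 - 3*x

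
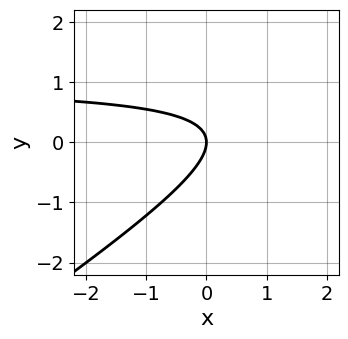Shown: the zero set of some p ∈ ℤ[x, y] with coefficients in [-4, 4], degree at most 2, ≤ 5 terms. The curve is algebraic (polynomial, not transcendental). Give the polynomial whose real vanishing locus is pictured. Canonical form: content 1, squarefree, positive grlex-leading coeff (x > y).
2*x*y - 3*y^2 - 2*x

First, deg p = 2. No degree-1 curve has this shape.
Then, checking where it meets the axes: one x-axis crossing is at x = 0; one y-axis crossing is at y = 0.
Finally, solving for integer coefficients yields p as stated.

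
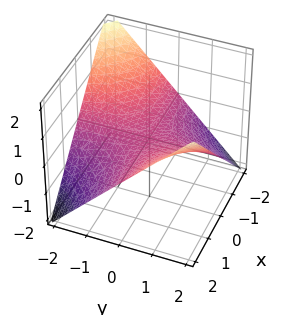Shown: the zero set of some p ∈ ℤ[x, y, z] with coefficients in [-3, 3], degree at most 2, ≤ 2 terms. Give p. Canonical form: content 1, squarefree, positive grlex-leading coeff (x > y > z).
x*y - 2*z

1. The degree is 2 — a hyperbolic paraboloid; a quadric.
2. Against the integer gridlines: every point of the x-axis in the box is on the surface; it meets the z-axis at z = 0 (among the integer gridlines).
3. Assembling these constraints gives the stated polynomial. Check: (0, -1, 0) on the y-axis lies on the surface, and p(0, -1, 0) = 0. ✓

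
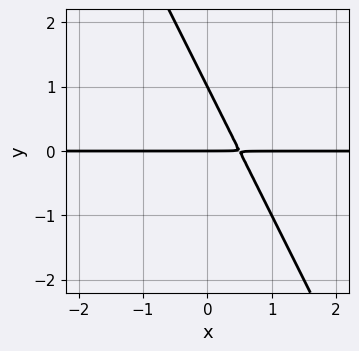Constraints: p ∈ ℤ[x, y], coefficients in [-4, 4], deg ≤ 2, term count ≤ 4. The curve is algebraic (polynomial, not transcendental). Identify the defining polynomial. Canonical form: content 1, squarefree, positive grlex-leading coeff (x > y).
1. The degree is 2 — a generic line meets the curve in up to 2 points.
2. Checking where it meets the axes: the y-axis gridline crossings are at y ∈ {0, 1}; every point of the x-axis in the box is on the curve.
3. Fitting integer coefficients to these (and the overall shape) gives p.

2*x*y + y^2 - y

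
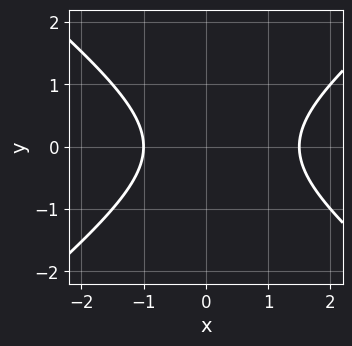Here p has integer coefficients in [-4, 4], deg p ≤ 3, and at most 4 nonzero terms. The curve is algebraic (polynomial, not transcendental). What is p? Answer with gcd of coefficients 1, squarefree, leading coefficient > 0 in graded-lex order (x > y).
2*x^2 - 3*y^2 - x - 3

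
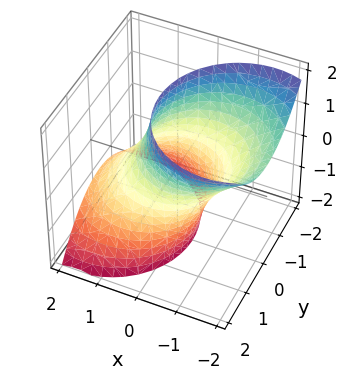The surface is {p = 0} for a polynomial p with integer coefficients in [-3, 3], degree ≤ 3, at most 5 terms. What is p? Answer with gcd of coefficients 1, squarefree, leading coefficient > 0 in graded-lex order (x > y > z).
2*x^2 + 3*x*z + 2*y^2 - 3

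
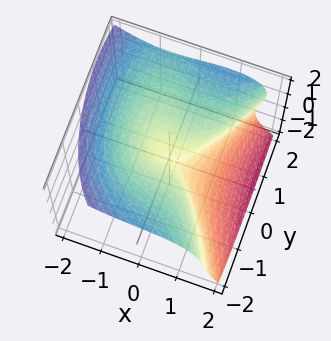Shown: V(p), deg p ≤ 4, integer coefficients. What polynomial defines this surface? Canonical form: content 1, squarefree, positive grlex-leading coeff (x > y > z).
2*x^3 - x*y*z + 2*z^3 - 2*y^2

deg p = 3. The shape is more complex than any degree-2 surface.
Checking where it meets the axes: it crosses the z-axis at the gridline z = 0; it crosses the y-axis at the gridline y = 0; it crosses the x-axis at the gridline x = 0.
The integer polynomial consistent with all of this is the stated p.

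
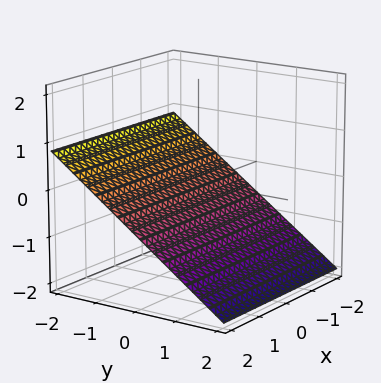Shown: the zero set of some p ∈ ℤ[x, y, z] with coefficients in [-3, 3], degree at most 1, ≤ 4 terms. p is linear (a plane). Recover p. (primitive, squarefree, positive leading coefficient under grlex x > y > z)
2*y + 3*z + 2

(a) The degree is 1 — every cross-section is a straight line — this is a plane.
(b) Reading off the gridlines: the surface avoids every integer x-axis point in the box; it crosses the y-axis at the gridline y = -1.
(c) The integer polynomial consistent with all of this is the stated p.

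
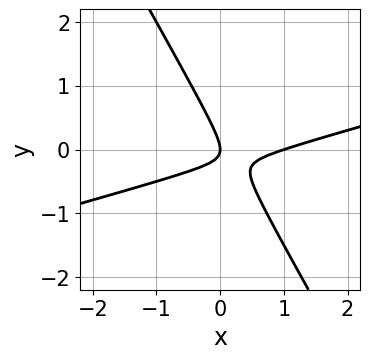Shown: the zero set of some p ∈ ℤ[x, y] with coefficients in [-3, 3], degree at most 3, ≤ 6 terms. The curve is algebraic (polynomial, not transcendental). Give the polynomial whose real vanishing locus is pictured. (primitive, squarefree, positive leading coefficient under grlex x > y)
x^2 - 3*x*y - 2*y^2 - x

1. The degree is 2 — no degree-1 curve has this shape.
2. From the visible intercepts: the x-axis gridline crossings are at x ∈ {0, 1}; one y-axis crossing is at y = 0.
3. The integer polynomial consistent with all of this is the stated p.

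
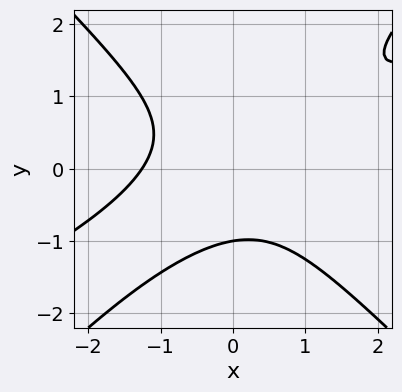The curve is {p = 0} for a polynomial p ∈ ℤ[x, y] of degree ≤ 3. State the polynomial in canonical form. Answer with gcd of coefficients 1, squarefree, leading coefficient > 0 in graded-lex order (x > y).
x^3 - 2*x^2*y - x*y^2 + 2*y^3 + 2

Degree: no degree-2 curve has this shape, so deg p = 3.
Checking where it meets the axes: it crosses the y-axis at the gridline y = -1.
Solving for integer coefficients yields p as stated.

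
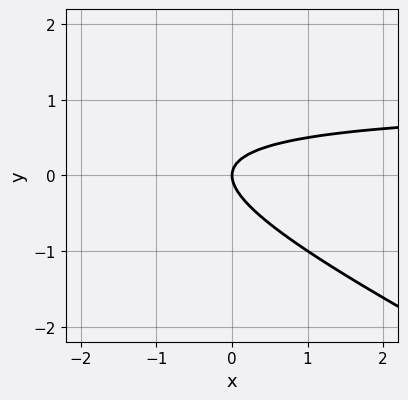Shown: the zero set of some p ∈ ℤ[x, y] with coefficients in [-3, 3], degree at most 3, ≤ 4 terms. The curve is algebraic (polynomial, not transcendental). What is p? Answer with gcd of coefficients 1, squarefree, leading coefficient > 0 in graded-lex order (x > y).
x*y + 2*y^2 - x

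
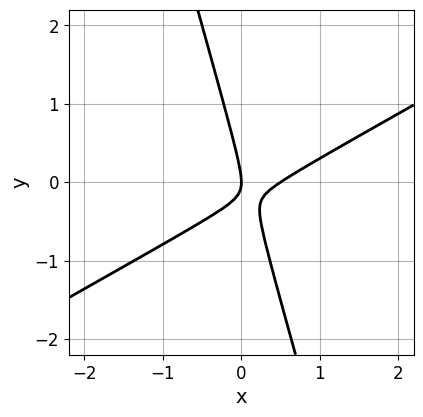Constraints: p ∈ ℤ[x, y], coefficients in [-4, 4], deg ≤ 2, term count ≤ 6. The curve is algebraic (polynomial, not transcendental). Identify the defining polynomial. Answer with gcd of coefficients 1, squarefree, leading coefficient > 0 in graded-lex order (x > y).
(a) Degree: the shape is more complex than any degree-1 curve, so deg p = 2.
(b) Reading off the gridlines: it crosses the x-axis at the gridline x = 0; it crosses the y-axis at the gridline y = 0.
(c) Solving for integer coefficients yields p as stated.

2*x^2 - 3*x*y - y^2 - x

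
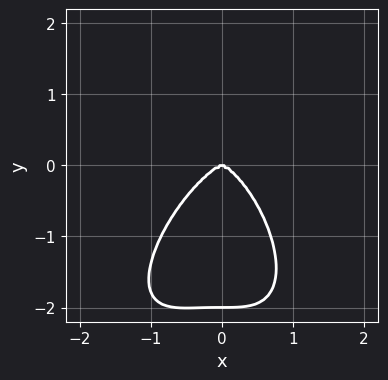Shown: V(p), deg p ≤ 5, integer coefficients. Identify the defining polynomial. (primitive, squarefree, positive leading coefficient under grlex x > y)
3*x^4 - x^3*y + y^4 + 2*y^3

First, degree: the shape is more complex than any degree-3 curve, so deg p = 4.
Next, from the visible intercepts: the y-axis gridline crossings are at y ∈ {-2, 0}; it crosses the x-axis at the gridline x = 0.
Finally, fitting integer coefficients to these (and the overall shape) gives p.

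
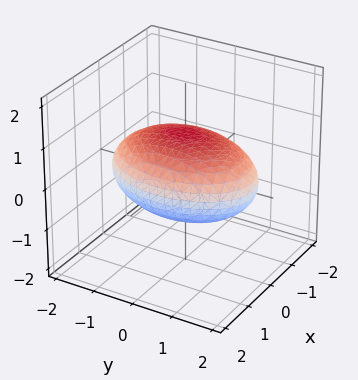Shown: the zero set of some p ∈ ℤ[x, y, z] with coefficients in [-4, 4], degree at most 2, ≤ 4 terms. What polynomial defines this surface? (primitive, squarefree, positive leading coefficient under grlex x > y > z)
2*x^2 + y^2 + 3*z^2 - 3

1. deg p = 2. A closed, bounded, convex surface; a quadric.
2. Symmetries: the y ↦ −y reflection is a symmetry, so y appears only in even powers; it's symmetric under z → −z, forcing even powers of z; it's symmetric under x → −x, forcing even powers of x.
3. From the visible intercepts: among the integer gridlines, it crosses the z-axis at z ∈ {-1, 1}.
4. Solving for integer coefficients yields p as stated.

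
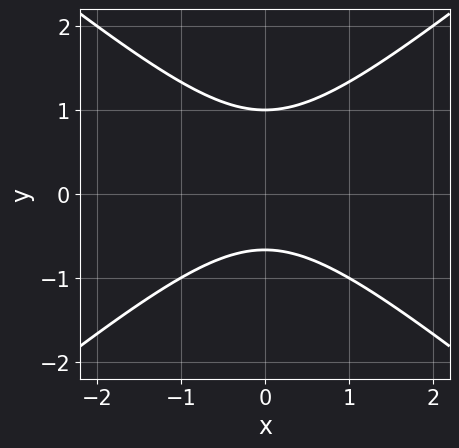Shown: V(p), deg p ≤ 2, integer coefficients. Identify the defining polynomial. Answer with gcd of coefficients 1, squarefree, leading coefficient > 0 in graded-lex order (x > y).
2*x^2 - 3*y^2 + y + 2

First, deg p = 2. A generic line meets the curve in up to 2 points.
Then, symmetries: it's symmetric under x → −x, forcing even powers of x.
Next, from the visible intercepts: one y-axis crossing is at y = 1; the curve avoids every integer x-axis point in the box.
Finally, matching integer coefficients to the picture gives p.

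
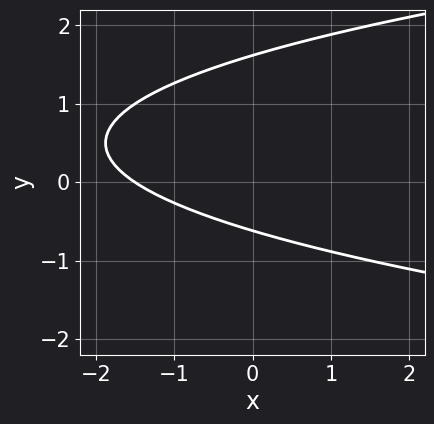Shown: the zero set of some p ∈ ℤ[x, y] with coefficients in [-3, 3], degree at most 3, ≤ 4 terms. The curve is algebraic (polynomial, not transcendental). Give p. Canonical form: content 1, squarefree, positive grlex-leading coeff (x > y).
3*y^2 - 2*x - 3*y - 3

(a) Degree: a generic line meets the curve in up to 2 points, so deg p = 2.
(b) Solving for integer coefficients yields p as stated.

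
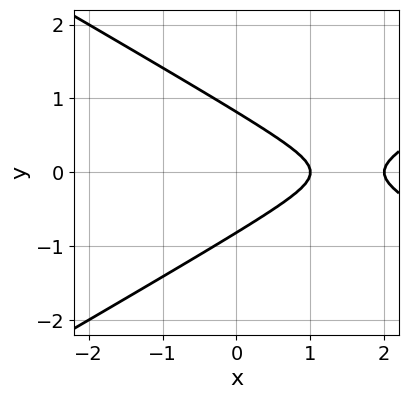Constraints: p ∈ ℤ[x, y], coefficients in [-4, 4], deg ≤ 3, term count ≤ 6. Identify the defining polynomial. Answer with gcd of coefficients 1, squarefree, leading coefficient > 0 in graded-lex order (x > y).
x^2 - 3*y^2 - 3*x + 2

The degree is 2 — a generic line meets the curve in up to 2 points.
Symmetries: it's symmetric under y → −y, forcing even powers of y.
From the visible intercepts: the x-axis gridline crossings are at x ∈ {1, 2}.
These observations pin down the coefficients.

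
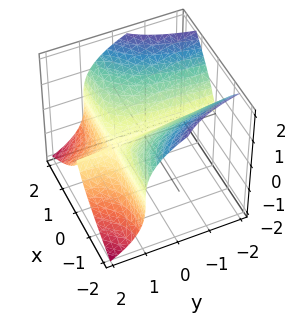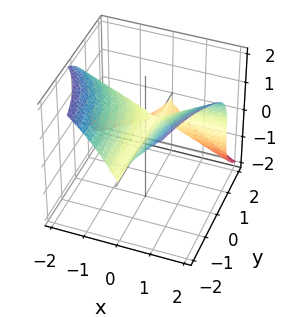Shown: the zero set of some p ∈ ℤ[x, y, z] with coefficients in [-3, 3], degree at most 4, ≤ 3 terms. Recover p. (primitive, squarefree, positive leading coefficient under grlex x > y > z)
3*x^2*y + 2*z^3 - 3*x^2

First, the degree is 3 — the shape is more complex than any degree-2 surface.
Then, from the axis intercepts and sections: one z-axis crossing is at z = 0; every point of the y-axis in the box is on the surface.
Finally, these observations pin down the coefficients.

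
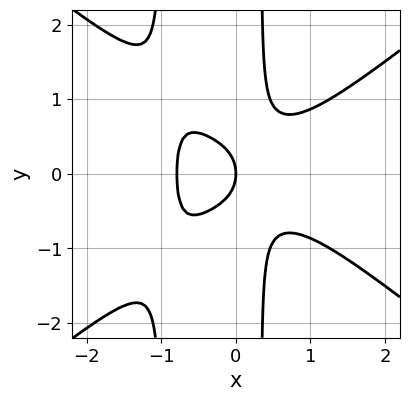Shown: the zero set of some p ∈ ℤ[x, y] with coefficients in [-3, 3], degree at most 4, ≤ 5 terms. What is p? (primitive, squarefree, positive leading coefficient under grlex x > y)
deg p = 4. The shape is more complex than any degree-3 curve.
Symmetries: the y ↦ −y reflection is a symmetry, so y appears only in even powers.
Observable constraints: it meets the x-axis at x = 0 (among the integer gridlines); it crosses the y-axis at the gridline y = 0.
Putting this together gives p.

2*x^4 - 3*x^2*y^2 - 2*x*y^2 + y^2 + x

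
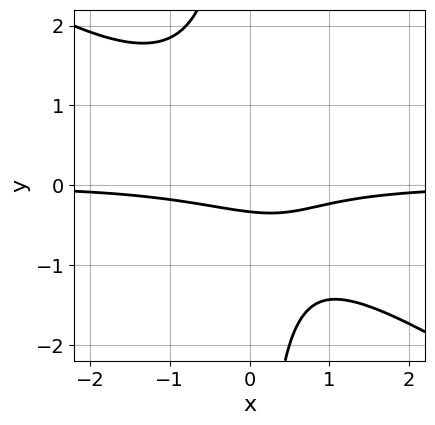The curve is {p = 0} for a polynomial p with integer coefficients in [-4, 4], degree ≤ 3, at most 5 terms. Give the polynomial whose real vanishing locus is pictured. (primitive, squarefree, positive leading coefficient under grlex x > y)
2*x^2*y + 3*x*y^2 + 3*y + 1

First, the degree is 3 — the shape is more complex than any degree-2 curve.
Next, observable constraints: it misses every integer gridline on the x-axis.
Finally, solving for integer coefficients yields p as stated.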